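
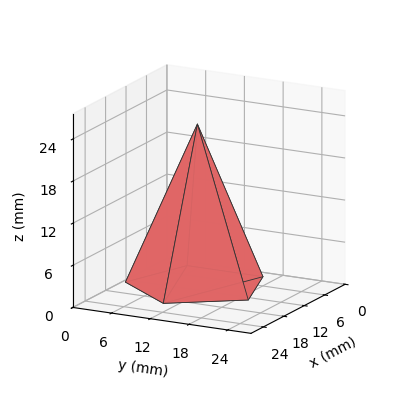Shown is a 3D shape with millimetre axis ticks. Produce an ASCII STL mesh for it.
Reading the render: the shape is a regular 5-sided pyramid, base circumscribed radius ≈ 10 mm, apex at z ≈ 23 mm (dimensions read to the nearest mm from the axis ticks). For the STL, each face is triangulated and given an outward normal.

solid part
  facet normal 0.0000 0.0000 -1.0000
    outer loop
      vertex 1.91 15.88 0.00
      vertex 13.09 19.51 0.00
      vertex 20.00 10.00 0.00
    endloop
  endfacet
  facet normal 0.0000 0.0000 -1.0000
    outer loop
      vertex 1.91 4.12 0.00
      vertex 1.91 15.88 0.00
      vertex 20.00 10.00 0.00
    endloop
  endfacet
  facet normal 0.0000 0.0000 -1.0000
    outer loop
      vertex 13.09 0.49 0.00
      vertex 1.91 4.12 0.00
      vertex 20.00 10.00 0.00
    endloop
  endfacet
  facet normal 0.7632 0.5545 0.3318
    outer loop
      vertex 20.00 10.00 0.00
      vertex 13.09 19.51 0.00
      vertex 10.00 10.00 23.00
    endloop
  endfacet
  facet normal -0.2913 0.8972 0.3318
    outer loop
      vertex 13.09 19.51 0.00
      vertex 1.91 15.88 0.00
      vertex 10.00 10.00 23.00
    endloop
  endfacet
  facet normal -0.9433 0.0000 0.3318
    outer loop
      vertex 1.91 15.88 0.00
      vertex 1.91 4.12 0.00
      vertex 10.00 10.00 23.00
    endloop
  endfacet
  facet normal -0.2913 -0.8972 0.3318
    outer loop
      vertex 1.91 4.12 0.00
      vertex 13.09 0.49 0.00
      vertex 10.00 10.00 23.00
    endloop
  endfacet
  facet normal 0.7632 -0.5545 0.3318
    outer loop
      vertex 13.09 0.49 0.00
      vertex 20.00 10.00 0.00
      vertex 10.00 10.00 23.00
    endloop
  endfacet
endsolid part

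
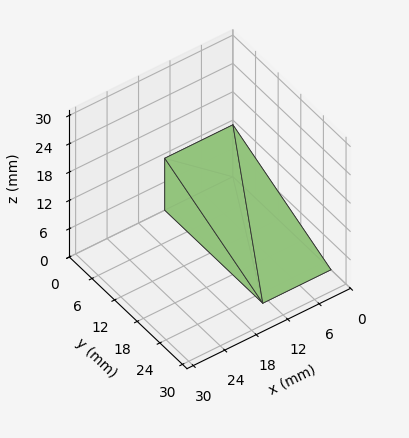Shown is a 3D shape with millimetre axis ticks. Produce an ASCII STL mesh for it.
Reading the render: the shape is a wedge (ramp): 13 × 26 mm base, rising to 11 mm along the y=0 edge and sloping linearly to z=0 at y=26 (dimensions read to the nearest mm from the axis ticks). For the STL, each face is triangulated and given an outward normal.

solid part
  facet normal 0.0000 0.0000 -1.0000
    outer loop
      vertex 13.0 26.0 0.0
      vertex 13.0 0.0 0.0
      vertex 0.0 0.0 0.0
    endloop
  endfacet
  facet normal 0.0000 0.0000 -1.0000
    outer loop
      vertex 0.0 26.0 0.0
      vertex 13.0 26.0 0.0
      vertex 0.0 0.0 0.0
    endloop
  endfacet
  facet normal 0.0000 -1.0000 0.0000
    outer loop
      vertex 0.0 0.0 0.0
      vertex 13.0 0.0 0.0
      vertex 13.0 0.0 11.0
    endloop
  endfacet
  facet normal 0.0000 -1.0000 0.0000
    outer loop
      vertex 0.0 0.0 0.0
      vertex 13.0 0.0 11.0
      vertex 0.0 0.0 11.0
    endloop
  endfacet
  facet normal 0.0000 0.3896 0.9210
    outer loop
      vertex 0.0 0.0 11.0
      vertex 13.0 0.0 11.0
      vertex 13.0 26.0 0.0
    endloop
  endfacet
  facet normal 0.0000 0.3896 0.9210
    outer loop
      vertex 0.0 0.0 11.0
      vertex 13.0 26.0 0.0
      vertex 0.0 26.0 0.0
    endloop
  endfacet
  facet normal -1.0000 0.0000 0.0000
    outer loop
      vertex 0.0 0.0 11.0
      vertex 0.0 26.0 0.0
      vertex 0.0 0.0 0.0
    endloop
  endfacet
  facet normal 1.0000 0.0000 0.0000
    outer loop
      vertex 13.0 0.0 0.0
      vertex 13.0 26.0 0.0
      vertex 13.0 0.0 11.0
    endloop
  endfacet
endsolid part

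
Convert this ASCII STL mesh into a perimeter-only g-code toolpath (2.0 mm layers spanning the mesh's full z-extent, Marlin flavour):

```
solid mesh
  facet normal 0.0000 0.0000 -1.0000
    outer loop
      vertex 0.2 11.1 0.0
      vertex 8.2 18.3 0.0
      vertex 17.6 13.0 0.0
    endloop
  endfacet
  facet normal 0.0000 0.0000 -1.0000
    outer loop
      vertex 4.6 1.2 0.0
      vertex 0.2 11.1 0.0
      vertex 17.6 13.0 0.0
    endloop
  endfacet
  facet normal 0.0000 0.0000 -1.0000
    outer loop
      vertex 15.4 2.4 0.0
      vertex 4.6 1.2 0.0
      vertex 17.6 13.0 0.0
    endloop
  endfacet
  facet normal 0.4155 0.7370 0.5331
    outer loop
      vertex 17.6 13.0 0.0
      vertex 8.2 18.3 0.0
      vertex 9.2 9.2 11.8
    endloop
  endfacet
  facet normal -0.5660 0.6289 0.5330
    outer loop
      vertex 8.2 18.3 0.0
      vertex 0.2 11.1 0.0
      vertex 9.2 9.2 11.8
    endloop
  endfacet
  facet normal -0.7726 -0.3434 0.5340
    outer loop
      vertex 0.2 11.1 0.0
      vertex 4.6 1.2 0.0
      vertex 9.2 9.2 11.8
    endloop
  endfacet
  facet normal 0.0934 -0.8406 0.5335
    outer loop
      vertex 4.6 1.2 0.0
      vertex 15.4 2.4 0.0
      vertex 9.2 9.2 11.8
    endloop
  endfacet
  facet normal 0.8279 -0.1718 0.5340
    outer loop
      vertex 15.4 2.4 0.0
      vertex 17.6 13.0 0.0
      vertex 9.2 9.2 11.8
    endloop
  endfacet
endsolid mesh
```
; perimeter-only toolpath
G21 ; units = mm
G90 ; absolute positioning
G28 ; home
; layer 1
G0 Z2.0
G0 X16.2 Y12.4
G1 X8.4 Y16.8
G1 X1.7 Y10.8
G1 X5.4 Y2.5
G1 X14.4 Y3.5
G1 X16.2 Y12.4
; layer 2
G0 Z3.9
G0 X14.8 Y11.7
G1 X8.5 Y15.3
G1 X3.2 Y10.5
G1 X6.1 Y3.9
G1 X13.3 Y4.7
G1 X14.8 Y11.7
; layer 3
G0 Z5.9
G0 X13.4 Y11.1
G1 X8.7 Y13.8
G1 X4.7 Y10.1
G1 X6.9 Y5.2
G1 X12.3 Y5.8
G1 X13.4 Y11.1
; layer 4
G0 Z7.9
G0 X12.0 Y10.5
G1 X8.9 Y12.2
G1 X6.2 Y9.8
G1 X7.7 Y6.5
G1 X11.3 Y6.9
G1 X12.0 Y10.5
; layer 5
G0 Z9.8
G0 X10.6 Y9.8
G1 X9.0 Y10.7
G1 X7.7 Y9.5
G1 X8.4 Y7.9
G1 X10.2 Y8.1
G1 X10.6 Y9.8
M2 ; end

The solid is a regular 5-sided pyramid, base circumscribed radius ≈ 9.2 mm, apex at z ≈ 11.8 mm. Slicing at Δz = 2.0 mm — 6 equal slices spanning the solid's height, so layer i sits at z = i·h/6 — gives 5 non-empty perimeters. Each is a 5-segment closed polygon; G0 lifts to the layer z and rapids to the start vertex, then G1 traces the edges. The cross-section shrinks linearly with z (the slice at the apex is degenerate and omitted).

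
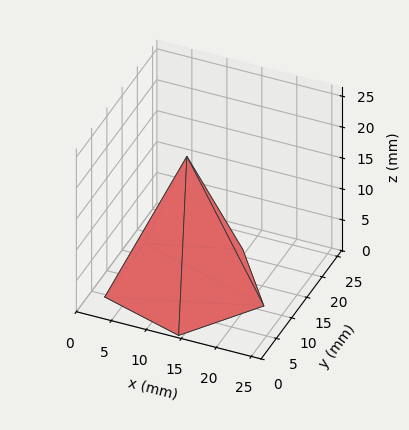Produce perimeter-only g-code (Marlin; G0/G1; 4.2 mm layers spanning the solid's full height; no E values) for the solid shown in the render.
Reading the render: the shape is a regular 5-sided pyramid, base circumscribed radius ≈ 11 mm, apex at z ≈ 21 mm (dimensions read to the nearest mm from the axis ticks). For the g-code, the solid's height is divided into equal slices at the stated Δz and each level perimeter traced with G1 moves after a G0 lift.

; perimeter-only toolpath
G21 ; units = mm
G90 ; absolute positioning
G28 ; home
; layer 1
G0 Z4.2
G0 X19.8 Y11.0
G1 X13.7 Y19.4
G1 X3.9 Y16.2
G1 X3.9 Y5.8
G1 X13.7 Y2.6
G1 X19.8 Y11.0
; layer 2
G0 Z8.4
G0 X17.6 Y11.0
G1 X13.0 Y17.3
G1 X5.7 Y14.9
G1 X5.7 Y7.1
G1 X13.0 Y4.7
G1 X17.6 Y11.0
; layer 3
G0 Z12.6
G0 X15.4 Y11.0
G1 X12.4 Y15.2
G1 X7.4 Y13.6
G1 X7.4 Y8.4
G1 X12.4 Y6.8
G1 X15.4 Y11.0
; layer 4
G0 Z16.8
G0 X13.2 Y11.0
G1 X11.7 Y13.1
G1 X9.2 Y12.3
G1 X9.2 Y9.7
G1 X11.7 Y8.9
G1 X13.2 Y11.0
M2 ; end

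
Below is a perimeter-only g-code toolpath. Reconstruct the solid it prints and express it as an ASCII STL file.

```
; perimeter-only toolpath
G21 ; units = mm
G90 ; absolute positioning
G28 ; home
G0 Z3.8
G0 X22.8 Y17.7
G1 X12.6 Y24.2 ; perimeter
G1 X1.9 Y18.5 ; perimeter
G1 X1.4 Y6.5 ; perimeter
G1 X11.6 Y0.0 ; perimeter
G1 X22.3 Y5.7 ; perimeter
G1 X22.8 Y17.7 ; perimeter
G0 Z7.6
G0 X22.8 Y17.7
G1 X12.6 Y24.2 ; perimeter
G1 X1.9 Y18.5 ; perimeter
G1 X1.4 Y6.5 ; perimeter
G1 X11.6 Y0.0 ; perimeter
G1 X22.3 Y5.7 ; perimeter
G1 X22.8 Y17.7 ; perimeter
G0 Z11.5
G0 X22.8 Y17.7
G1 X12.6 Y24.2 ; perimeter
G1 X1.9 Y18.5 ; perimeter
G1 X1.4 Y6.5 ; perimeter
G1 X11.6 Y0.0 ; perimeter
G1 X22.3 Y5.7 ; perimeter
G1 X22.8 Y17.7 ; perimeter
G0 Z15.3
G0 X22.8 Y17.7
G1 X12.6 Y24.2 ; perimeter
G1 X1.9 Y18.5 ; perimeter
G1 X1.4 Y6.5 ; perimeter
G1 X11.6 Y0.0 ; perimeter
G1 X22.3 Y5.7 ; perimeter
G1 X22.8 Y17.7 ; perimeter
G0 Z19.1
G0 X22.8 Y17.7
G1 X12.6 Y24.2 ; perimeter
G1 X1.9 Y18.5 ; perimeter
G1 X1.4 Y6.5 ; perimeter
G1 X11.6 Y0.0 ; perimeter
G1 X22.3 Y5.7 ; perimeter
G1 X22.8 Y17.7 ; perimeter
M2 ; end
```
solid part
  facet normal 0.0000 0.0000 -1.0000
    outer loop
      vertex 1.9 18.5 0.0
      vertex 12.6 24.2 0.0
      vertex 22.8 17.7 0.0
    endloop
  endfacet
  facet normal 0.0000 0.0000 -1.0000
    outer loop
      vertex 1.4 6.5 0.0
      vertex 1.9 18.5 0.0
      vertex 22.8 17.7 0.0
    endloop
  endfacet
  facet normal 0.0000 0.0000 -1.0000
    outer loop
      vertex 11.6 0.0 0.0
      vertex 1.4 6.5 0.0
      vertex 22.8 17.7 0.0
    endloop
  endfacet
  facet normal 0.0000 0.0000 -1.0000
    outer loop
      vertex 22.3 5.7 0.0
      vertex 11.6 0.0 0.0
      vertex 22.8 17.7 0.0
    endloop
  endfacet
  facet normal 0.0000 0.0000 1.0000
    outer loop
      vertex 22.8 17.7 19.1
      vertex 12.6 24.2 19.1
      vertex 1.9 18.5 19.1
    endloop
  endfacet
  facet normal 0.0000 0.0000 1.0000
    outer loop
      vertex 22.8 17.7 19.1
      vertex 1.9 18.5 19.1
      vertex 1.4 6.5 19.1
    endloop
  endfacet
  facet normal 0.0000 0.0000 1.0000
    outer loop
      vertex 22.8 17.7 19.1
      vertex 1.4 6.5 19.1
      vertex 11.6 0.0 19.1
    endloop
  endfacet
  facet normal 0.0000 0.0000 1.0000
    outer loop
      vertex 22.8 17.7 19.1
      vertex 11.6 0.0 19.1
      vertex 22.3 5.7 19.1
    endloop
  endfacet
  facet normal 0.5374 0.8433 0.0000
    outer loop
      vertex 22.8 17.7 0.0
      vertex 12.6 24.2 0.0
      vertex 12.6 24.2 19.1
    endloop
  endfacet
  facet normal 0.5374 0.8433 0.0000
    outer loop
      vertex 22.8 17.7 0.0
      vertex 12.6 24.2 19.1
      vertex 22.8 17.7 19.1
    endloop
  endfacet
  facet normal -0.4702 0.8826 0.0000
    outer loop
      vertex 12.6 24.2 0.0
      vertex 1.9 18.5 0.0
      vertex 1.9 18.5 19.1
    endloop
  endfacet
  facet normal -0.4702 0.8826 0.0000
    outer loop
      vertex 12.6 24.2 0.0
      vertex 1.9 18.5 19.1
      vertex 12.6 24.2 19.1
    endloop
  endfacet
  facet normal -0.9991 0.0416 0.0000
    outer loop
      vertex 1.9 18.5 0.0
      vertex 1.4 6.5 0.0
      vertex 1.4 6.5 19.1
    endloop
  endfacet
  facet normal -0.9991 0.0416 0.0000
    outer loop
      vertex 1.9 18.5 0.0
      vertex 1.4 6.5 19.1
      vertex 1.9 18.5 19.1
    endloop
  endfacet
  facet normal -0.5374 -0.8433 0.0000
    outer loop
      vertex 1.4 6.5 0.0
      vertex 11.6 0.0 0.0
      vertex 11.6 0.0 19.1
    endloop
  endfacet
  facet normal -0.5374 -0.8433 0.0000
    outer loop
      vertex 1.4 6.5 0.0
      vertex 11.6 0.0 19.1
      vertex 1.4 6.5 19.1
    endloop
  endfacet
  facet normal 0.4702 -0.8826 0.0000
    outer loop
      vertex 11.6 0.0 0.0
      vertex 22.3 5.7 0.0
      vertex 22.3 5.7 19.1
    endloop
  endfacet
  facet normal 0.4702 -0.8826 0.0000
    outer loop
      vertex 11.6 0.0 0.0
      vertex 22.3 5.7 19.1
      vertex 11.6 0.0 19.1
    endloop
  endfacet
  facet normal 0.9991 -0.0416 0.0000
    outer loop
      vertex 22.3 5.7 0.0
      vertex 22.8 17.7 0.0
      vertex 22.8 17.7 19.1
    endloop
  endfacet
  facet normal 0.9991 -0.0416 0.0000
    outer loop
      vertex 22.3 5.7 0.0
      vertex 22.8 17.7 19.1
      vertex 22.3 5.7 19.1
    endloop
  endfacet
endsolid part

The G0 Z moves step by Δz≈3.8 mm. Every layer's G1 loop is the same polygon, so the solid is a straight extrusion of it from z=0 to z≈19.1. Closing with flat bottom and top caps and triangulating gives 20 facets — a regular 6-sided prism (a cylinder approximated with 6 flat sides), circumscribed radius ≈ 12.1 mm, height ≈ 19.1 mm.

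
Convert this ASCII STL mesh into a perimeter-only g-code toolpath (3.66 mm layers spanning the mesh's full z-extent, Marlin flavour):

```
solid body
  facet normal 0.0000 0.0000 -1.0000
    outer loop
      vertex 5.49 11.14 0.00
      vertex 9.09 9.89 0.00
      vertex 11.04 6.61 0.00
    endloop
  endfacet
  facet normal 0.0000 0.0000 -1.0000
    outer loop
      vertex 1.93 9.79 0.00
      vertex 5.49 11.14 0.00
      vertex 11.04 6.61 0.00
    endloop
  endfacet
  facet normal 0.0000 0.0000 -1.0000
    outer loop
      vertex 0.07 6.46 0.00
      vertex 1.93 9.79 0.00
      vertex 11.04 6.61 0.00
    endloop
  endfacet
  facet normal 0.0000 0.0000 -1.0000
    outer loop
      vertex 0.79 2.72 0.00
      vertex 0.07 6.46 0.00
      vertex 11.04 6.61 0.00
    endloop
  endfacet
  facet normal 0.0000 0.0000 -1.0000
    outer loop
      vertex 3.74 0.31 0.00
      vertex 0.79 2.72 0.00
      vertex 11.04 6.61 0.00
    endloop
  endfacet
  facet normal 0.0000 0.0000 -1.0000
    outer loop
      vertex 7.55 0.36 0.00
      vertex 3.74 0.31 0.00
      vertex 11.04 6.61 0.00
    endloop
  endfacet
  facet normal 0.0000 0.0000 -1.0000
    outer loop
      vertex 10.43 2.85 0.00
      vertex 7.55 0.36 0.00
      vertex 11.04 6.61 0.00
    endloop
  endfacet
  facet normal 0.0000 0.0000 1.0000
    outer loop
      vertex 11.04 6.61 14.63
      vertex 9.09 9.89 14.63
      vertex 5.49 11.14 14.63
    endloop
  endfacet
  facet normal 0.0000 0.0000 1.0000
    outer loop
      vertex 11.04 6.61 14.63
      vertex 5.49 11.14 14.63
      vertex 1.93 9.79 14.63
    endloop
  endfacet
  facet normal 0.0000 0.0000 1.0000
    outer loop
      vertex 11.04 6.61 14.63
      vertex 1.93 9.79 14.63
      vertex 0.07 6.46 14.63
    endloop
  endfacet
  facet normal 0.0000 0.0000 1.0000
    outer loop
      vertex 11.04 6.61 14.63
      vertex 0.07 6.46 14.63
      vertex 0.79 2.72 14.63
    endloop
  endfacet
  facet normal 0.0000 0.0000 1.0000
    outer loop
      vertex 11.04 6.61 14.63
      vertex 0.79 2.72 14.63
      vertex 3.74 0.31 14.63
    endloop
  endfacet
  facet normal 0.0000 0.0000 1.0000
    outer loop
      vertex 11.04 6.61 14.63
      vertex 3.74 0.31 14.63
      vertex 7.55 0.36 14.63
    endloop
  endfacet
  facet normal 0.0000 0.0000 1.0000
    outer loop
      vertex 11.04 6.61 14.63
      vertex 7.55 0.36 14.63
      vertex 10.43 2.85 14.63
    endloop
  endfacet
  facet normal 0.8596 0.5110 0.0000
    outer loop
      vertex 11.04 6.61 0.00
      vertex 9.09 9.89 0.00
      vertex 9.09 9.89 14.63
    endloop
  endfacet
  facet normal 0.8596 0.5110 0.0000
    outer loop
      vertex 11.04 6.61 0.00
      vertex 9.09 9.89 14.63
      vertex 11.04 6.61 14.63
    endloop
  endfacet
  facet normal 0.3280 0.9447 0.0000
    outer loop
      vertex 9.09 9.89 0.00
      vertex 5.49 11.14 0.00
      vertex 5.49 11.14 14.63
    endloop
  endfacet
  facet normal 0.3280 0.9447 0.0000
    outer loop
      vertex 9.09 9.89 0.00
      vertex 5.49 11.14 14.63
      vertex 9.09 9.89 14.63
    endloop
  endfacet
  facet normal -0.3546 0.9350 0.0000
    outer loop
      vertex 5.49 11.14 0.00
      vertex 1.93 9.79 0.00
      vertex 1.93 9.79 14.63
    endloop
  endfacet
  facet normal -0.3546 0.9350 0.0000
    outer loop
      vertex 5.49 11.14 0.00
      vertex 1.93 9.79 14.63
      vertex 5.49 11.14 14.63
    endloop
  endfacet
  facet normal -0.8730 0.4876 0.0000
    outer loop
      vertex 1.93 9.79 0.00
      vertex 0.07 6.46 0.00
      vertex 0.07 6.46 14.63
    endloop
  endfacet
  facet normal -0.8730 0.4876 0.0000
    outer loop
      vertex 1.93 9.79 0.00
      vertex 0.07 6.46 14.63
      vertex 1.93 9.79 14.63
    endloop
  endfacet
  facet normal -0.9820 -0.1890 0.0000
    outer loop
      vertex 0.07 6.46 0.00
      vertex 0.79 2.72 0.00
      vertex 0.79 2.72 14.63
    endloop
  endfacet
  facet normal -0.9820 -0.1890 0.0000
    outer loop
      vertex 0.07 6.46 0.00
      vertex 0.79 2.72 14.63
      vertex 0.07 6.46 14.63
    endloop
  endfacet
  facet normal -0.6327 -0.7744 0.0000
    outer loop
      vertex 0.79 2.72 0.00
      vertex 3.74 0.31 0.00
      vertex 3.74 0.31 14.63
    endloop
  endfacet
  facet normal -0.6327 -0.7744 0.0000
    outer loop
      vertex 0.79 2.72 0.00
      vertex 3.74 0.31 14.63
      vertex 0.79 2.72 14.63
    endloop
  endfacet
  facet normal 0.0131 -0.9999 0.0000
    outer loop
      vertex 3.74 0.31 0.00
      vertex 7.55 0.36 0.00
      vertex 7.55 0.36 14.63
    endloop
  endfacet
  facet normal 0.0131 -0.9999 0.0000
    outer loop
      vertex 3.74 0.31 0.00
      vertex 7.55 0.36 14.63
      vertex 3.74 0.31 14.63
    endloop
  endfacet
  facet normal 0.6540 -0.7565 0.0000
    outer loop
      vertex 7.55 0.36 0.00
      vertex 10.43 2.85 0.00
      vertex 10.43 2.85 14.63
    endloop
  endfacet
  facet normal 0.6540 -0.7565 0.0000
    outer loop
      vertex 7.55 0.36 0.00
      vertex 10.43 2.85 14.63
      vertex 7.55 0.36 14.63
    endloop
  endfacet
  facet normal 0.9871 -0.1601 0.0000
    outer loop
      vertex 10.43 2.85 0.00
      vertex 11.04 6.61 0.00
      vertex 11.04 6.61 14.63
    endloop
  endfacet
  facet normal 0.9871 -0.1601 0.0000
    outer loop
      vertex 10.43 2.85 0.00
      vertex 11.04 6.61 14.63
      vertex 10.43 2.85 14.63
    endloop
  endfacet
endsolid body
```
; perimeter-only toolpath
G21 ; units = mm
G90 ; absolute positioning
G28 ; home
; layer 1
G0 Z3.66
G0 X11.04 Y6.61
G1 X9.09 Y9.89
G1 X5.49 Y11.14
G1 X1.93 Y9.79
G1 X0.07 Y6.46
G1 X0.79 Y2.72
G1 X3.74 Y0.31
G1 X7.55 Y0.36
G1 X10.43 Y2.85
G1 X11.04 Y6.61
; layer 2
G0 Z7.32
G0 X11.04 Y6.61
G1 X9.09 Y9.89
G1 X5.49 Y11.14
G1 X1.93 Y9.79
G1 X0.07 Y6.46
G1 X0.79 Y2.72
G1 X3.74 Y0.31
G1 X7.55 Y0.36
G1 X10.43 Y2.85
G1 X11.04 Y6.61
; layer 3
G0 Z10.97
G0 X11.04 Y6.61
G1 X9.09 Y9.89
G1 X5.49 Y11.14
G1 X1.93 Y9.79
G1 X0.07 Y6.46
G1 X0.79 Y2.72
G1 X3.74 Y0.31
G1 X7.55 Y0.36
G1 X10.43 Y2.85
G1 X11.04 Y6.61
; layer 4
G0 Z14.63
G0 X11.04 Y6.61
G1 X9.09 Y9.89
G1 X5.49 Y11.14
G1 X1.93 Y9.79
G1 X0.07 Y6.46
G1 X0.79 Y2.72
G1 X3.74 Y0.31
G1 X7.55 Y0.36
G1 X10.43 Y2.85
G1 X11.04 Y6.61
M2 ; end

The solid is a regular 9-sided prism (a cylinder approximated with 9 flat sides), circumscribed radius ≈ 5.57 mm, height ≈ 14.6 mm. Slicing at Δz = 3.66 mm — 4 equal slices spanning the solid's height, so layer i sits at z = i·h/4 — gives 4 non-empty perimeters. Each is a 9-segment closed polygon; G0 lifts to the layer z and rapids to the start vertex, then G1 traces the edges.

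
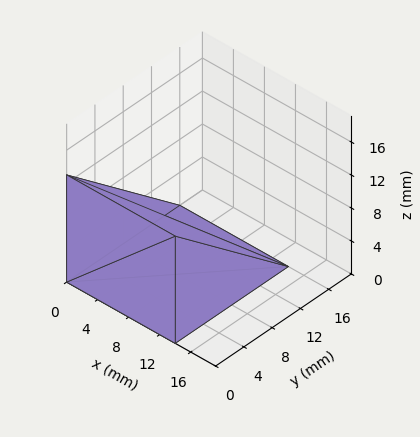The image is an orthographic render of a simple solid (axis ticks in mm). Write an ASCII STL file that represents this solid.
Reading the render: the shape is a wedge (ramp): 14 × 16 mm base, rising to 13 mm along the y=0 edge and sloping linearly to z=0 at y=16 (dimensions read to the nearest mm from the axis ticks). For the STL, each face is triangulated and given an outward normal.

solid part
  facet normal 0.0000 0.0000 -1.0000
    outer loop
      vertex 14.000 16.000 0.000
      vertex 14.000 0.000 0.000
      vertex 0.000 0.000 0.000
    endloop
  endfacet
  facet normal 0.0000 0.0000 -1.0000
    outer loop
      vertex 0.000 16.000 0.000
      vertex 14.000 16.000 0.000
      vertex 0.000 0.000 0.000
    endloop
  endfacet
  facet normal 0.0000 -1.0000 0.0000
    outer loop
      vertex 0.000 0.000 0.000
      vertex 14.000 0.000 0.000
      vertex 14.000 0.000 13.000
    endloop
  endfacet
  facet normal 0.0000 -1.0000 0.0000
    outer loop
      vertex 0.000 0.000 0.000
      vertex 14.000 0.000 13.000
      vertex 0.000 0.000 13.000
    endloop
  endfacet
  facet normal 0.0000 0.6306 0.7761
    outer loop
      vertex 0.000 0.000 13.000
      vertex 14.000 0.000 13.000
      vertex 14.000 16.000 0.000
    endloop
  endfacet
  facet normal 0.0000 0.6306 0.7761
    outer loop
      vertex 0.000 0.000 13.000
      vertex 14.000 16.000 0.000
      vertex 0.000 16.000 0.000
    endloop
  endfacet
  facet normal -1.0000 0.0000 0.0000
    outer loop
      vertex 0.000 0.000 13.000
      vertex 0.000 16.000 0.000
      vertex 0.000 0.000 0.000
    endloop
  endfacet
  facet normal 1.0000 0.0000 0.0000
    outer loop
      vertex 14.000 0.000 0.000
      vertex 14.000 16.000 0.000
      vertex 14.000 0.000 13.000
    endloop
  endfacet
endsolid part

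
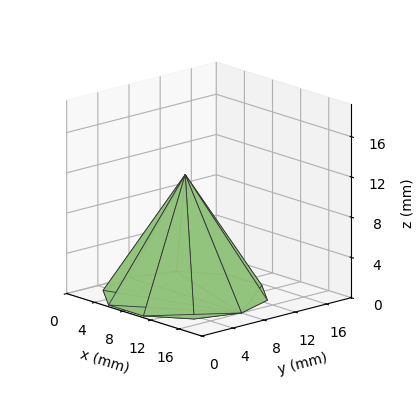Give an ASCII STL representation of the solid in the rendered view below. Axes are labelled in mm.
Reading the render: the shape is a regular 10-sided pyramid, base circumscribed radius ≈ 8 mm, apex at z ≈ 12 mm (dimensions read to the nearest mm from the axis ticks). For the STL, each face is triangulated and given an outward normal.

solid part
  facet normal 0.0000 0.0000 -1.0000
    outer loop
      vertex 10.472 15.608 0.000
      vertex 14.472 12.702 0.000
      vertex 16.000 8.000 0.000
    endloop
  endfacet
  facet normal 0.0000 0.0000 -1.0000
    outer loop
      vertex 5.528 15.608 0.000
      vertex 10.472 15.608 0.000
      vertex 16.000 8.000 0.000
    endloop
  endfacet
  facet normal 0.0000 0.0000 -1.0000
    outer loop
      vertex 1.528 12.702 0.000
      vertex 5.528 15.608 0.000
      vertex 16.000 8.000 0.000
    endloop
  endfacet
  facet normal 0.0000 0.0000 -1.0000
    outer loop
      vertex 0.000 8.000 0.000
      vertex 1.528 12.702 0.000
      vertex 16.000 8.000 0.000
    endloop
  endfacet
  facet normal 0.0000 0.0000 -1.0000
    outer loop
      vertex 1.528 3.298 0.000
      vertex 0.000 8.000 0.000
      vertex 16.000 8.000 0.000
    endloop
  endfacet
  facet normal 0.0000 0.0000 -1.0000
    outer loop
      vertex 5.528 0.392 0.000
      vertex 1.528 3.298 0.000
      vertex 16.000 8.000 0.000
    endloop
  endfacet
  facet normal 0.0000 0.0000 -1.0000
    outer loop
      vertex 10.472 0.392 0.000
      vertex 5.528 0.392 0.000
      vertex 16.000 8.000 0.000
    endloop
  endfacet
  facet normal 0.0000 0.0000 -1.0000
    outer loop
      vertex 14.472 3.298 0.000
      vertex 10.472 0.392 0.000
      vertex 16.000 8.000 0.000
    endloop
  endfacet
  facet normal 0.8032 0.2610 0.5355
    outer loop
      vertex 16.000 8.000 0.000
      vertex 14.472 12.702 0.000
      vertex 8.000 8.000 12.000
    endloop
  endfacet
  facet normal 0.4964 0.6833 0.5355
    outer loop
      vertex 14.472 12.702 0.000
      vertex 10.472 15.608 0.000
      vertex 8.000 8.000 12.000
    endloop
  endfacet
  facet normal 0.0000 0.8446 0.5355
    outer loop
      vertex 10.472 15.608 0.000
      vertex 5.528 15.608 0.000
      vertex 8.000 8.000 12.000
    endloop
  endfacet
  facet normal -0.4964 0.6833 0.5355
    outer loop
      vertex 5.528 15.608 0.000
      vertex 1.528 12.702 0.000
      vertex 8.000 8.000 12.000
    endloop
  endfacet
  facet normal -0.8032 0.2610 0.5355
    outer loop
      vertex 1.528 12.702 0.000
      vertex 0.000 8.000 0.000
      vertex 8.000 8.000 12.000
    endloop
  endfacet
  facet normal -0.8032 -0.2610 0.5355
    outer loop
      vertex 0.000 8.000 0.000
      vertex 1.528 3.298 0.000
      vertex 8.000 8.000 12.000
    endloop
  endfacet
  facet normal -0.4964 -0.6833 0.5355
    outer loop
      vertex 1.528 3.298 0.000
      vertex 5.528 0.392 0.000
      vertex 8.000 8.000 12.000
    endloop
  endfacet
  facet normal 0.0000 -0.8446 0.5355
    outer loop
      vertex 5.528 0.392 0.000
      vertex 10.472 0.392 0.000
      vertex 8.000 8.000 12.000
    endloop
  endfacet
  facet normal 0.4964 -0.6833 0.5355
    outer loop
      vertex 10.472 0.392 0.000
      vertex 14.472 3.298 0.000
      vertex 8.000 8.000 12.000
    endloop
  endfacet
  facet normal 0.8032 -0.2610 0.5355
    outer loop
      vertex 14.472 3.298 0.000
      vertex 16.000 8.000 0.000
      vertex 8.000 8.000 12.000
    endloop
  endfacet
endsolid part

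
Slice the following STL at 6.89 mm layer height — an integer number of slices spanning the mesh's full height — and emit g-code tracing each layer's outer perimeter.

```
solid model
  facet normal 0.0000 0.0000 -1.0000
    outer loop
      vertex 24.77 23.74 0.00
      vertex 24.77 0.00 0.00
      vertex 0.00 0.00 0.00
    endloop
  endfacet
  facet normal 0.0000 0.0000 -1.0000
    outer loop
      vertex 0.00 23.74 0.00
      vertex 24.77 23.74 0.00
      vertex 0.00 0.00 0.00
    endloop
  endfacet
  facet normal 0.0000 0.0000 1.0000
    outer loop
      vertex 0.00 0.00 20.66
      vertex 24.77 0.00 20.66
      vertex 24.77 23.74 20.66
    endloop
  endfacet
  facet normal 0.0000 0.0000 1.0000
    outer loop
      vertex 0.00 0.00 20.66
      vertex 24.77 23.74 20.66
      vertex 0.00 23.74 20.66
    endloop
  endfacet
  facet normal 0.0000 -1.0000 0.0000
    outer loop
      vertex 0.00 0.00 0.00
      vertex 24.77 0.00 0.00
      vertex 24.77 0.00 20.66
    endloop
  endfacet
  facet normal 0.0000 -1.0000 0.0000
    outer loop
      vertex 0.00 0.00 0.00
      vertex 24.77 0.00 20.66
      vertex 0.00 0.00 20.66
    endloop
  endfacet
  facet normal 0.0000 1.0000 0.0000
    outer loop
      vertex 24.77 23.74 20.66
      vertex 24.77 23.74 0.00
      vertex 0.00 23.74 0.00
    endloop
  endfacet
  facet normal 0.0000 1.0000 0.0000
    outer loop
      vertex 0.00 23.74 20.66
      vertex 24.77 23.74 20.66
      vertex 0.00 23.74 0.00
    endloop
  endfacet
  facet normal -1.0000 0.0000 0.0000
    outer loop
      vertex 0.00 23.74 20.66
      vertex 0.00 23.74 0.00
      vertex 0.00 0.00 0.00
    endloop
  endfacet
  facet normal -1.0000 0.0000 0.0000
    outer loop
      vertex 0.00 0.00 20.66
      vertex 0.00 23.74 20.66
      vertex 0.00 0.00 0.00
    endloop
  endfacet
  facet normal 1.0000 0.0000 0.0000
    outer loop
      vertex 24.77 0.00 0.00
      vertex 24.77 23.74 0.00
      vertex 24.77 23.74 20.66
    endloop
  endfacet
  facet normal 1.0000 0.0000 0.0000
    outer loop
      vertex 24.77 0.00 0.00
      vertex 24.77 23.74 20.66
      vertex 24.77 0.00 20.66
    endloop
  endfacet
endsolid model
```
; perimeter-only toolpath
G21 ; units = mm
G90 ; absolute positioning
G28 ; home
; layer 1
G0 Z6.89
G0 X0.00 Y0.00
G1 X24.77 Y0.00
G1 X24.77 Y23.74
G1 X0.00 Y23.74
G1 X0.00 Y0.00
; layer 2
G0 Z13.77
G0 X0.00 Y0.00
G1 X24.77 Y0.00
G1 X24.77 Y23.74
G1 X0.00 Y23.74
G1 X0.00 Y0.00
; layer 3
G0 Z20.66
G0 X0.00 Y0.00
G1 X24.77 Y0.00
G1 X24.77 Y23.74
G1 X0.00 Y23.74
G1 X0.00 Y0.00
M2 ; end

The solid is a rectangular box, roughly 24.8 × 23.7 mm footprint and 20.7 mm tall. Slicing at Δz = 6.89 mm — 3 equal slices spanning the solid's height, so layer i sits at z = i·h/3 — gives 3 non-empty perimeters. Each is a 4-segment closed polygon; G0 lifts to the layer z and rapids to the start vertex, then G1 traces the edges.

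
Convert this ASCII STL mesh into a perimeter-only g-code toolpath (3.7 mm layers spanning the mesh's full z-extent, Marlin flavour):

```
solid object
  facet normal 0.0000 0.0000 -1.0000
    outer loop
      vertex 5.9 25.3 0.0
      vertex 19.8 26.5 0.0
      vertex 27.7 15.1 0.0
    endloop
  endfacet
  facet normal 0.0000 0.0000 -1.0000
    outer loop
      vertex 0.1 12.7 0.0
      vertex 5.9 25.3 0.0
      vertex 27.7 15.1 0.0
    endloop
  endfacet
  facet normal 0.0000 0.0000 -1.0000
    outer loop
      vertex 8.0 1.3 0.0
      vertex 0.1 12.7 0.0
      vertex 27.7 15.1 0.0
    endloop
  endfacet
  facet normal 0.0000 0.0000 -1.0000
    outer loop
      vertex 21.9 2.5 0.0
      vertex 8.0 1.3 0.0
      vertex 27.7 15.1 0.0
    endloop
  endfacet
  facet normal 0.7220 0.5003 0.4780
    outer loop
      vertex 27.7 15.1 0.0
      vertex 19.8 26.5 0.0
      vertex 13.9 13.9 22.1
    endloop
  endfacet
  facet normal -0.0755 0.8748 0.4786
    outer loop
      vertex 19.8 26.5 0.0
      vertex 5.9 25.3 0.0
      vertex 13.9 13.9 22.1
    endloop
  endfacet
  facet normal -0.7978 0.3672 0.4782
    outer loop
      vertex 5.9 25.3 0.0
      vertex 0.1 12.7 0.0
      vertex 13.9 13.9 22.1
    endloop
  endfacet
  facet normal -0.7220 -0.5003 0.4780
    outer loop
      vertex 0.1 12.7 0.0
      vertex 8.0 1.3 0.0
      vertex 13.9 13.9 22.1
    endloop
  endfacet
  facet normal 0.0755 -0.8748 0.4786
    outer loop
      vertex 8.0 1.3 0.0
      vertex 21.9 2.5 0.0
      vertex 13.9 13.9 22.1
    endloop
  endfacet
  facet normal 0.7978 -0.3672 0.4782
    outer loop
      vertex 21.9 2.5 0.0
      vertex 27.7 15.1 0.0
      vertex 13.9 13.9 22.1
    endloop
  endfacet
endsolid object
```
; perimeter-only toolpath
G21 ; units = mm
G90 ; absolute positioning
G28 ; home
; layer 1
G0 Z3.7
G0 X25.4 Y14.9
G1 X18.8 Y24.4
G1 X7.2 Y23.4
G1 X2.4 Y12.9
G1 X9.0 Y3.4
G1 X20.6 Y4.4
G1 X25.4 Y14.9
; layer 2
G0 Z7.4
G0 X23.1 Y14.7
G1 X17.8 Y22.3
G1 X8.6 Y21.5
G1 X4.7 Y13.1
G1 X10.0 Y5.5
G1 X19.2 Y6.3
G1 X23.1 Y14.7
; layer 3
G0 Z11.1
G0 X20.8 Y14.5
G1 X16.9 Y20.2
G1 X9.9 Y19.6
G1 X7.0 Y13.3
G1 X10.9 Y7.6
G1 X17.9 Y8.2
G1 X20.8 Y14.5
; layer 4
G0 Z14.7
G0 X18.5 Y14.3
G1 X15.9 Y18.1
G1 X11.2 Y17.7
G1 X9.3 Y13.5
G1 X11.9 Y9.7
G1 X16.6 Y10.1
G1 X18.5 Y14.3
; layer 5
G0 Z18.4
G0 X16.2 Y14.1
G1 X14.9 Y16.0
G1 X12.6 Y15.8
G1 X11.6 Y13.7
G1 X12.9 Y11.8
G1 X15.2 Y12.0
G1 X16.2 Y14.1
M2 ; end

The solid is a regular 6-sided pyramid, base circumscribed radius ≈ 13.9 mm, apex at z ≈ 22.1 mm. Slicing at Δz = 3.7 mm — 6 equal slices spanning the solid's height, so layer i sits at z = i·h/6 — gives 5 non-empty perimeters. Each is a 6-segment closed polygon; G0 lifts to the layer z and rapids to the start vertex, then G1 traces the edges. The cross-section shrinks linearly with z (the slice at the apex is degenerate and omitted).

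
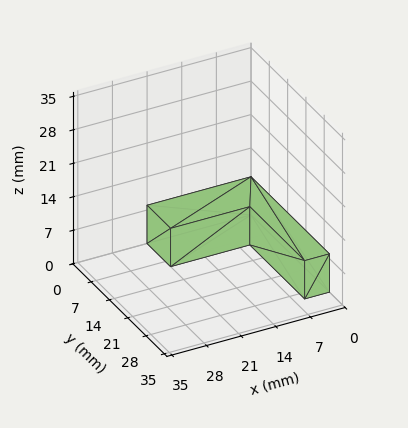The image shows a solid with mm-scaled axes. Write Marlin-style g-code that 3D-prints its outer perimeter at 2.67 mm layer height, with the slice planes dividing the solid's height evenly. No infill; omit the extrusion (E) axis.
Reading the render: the shape is an L-shaped prism: outer 21 × 30 mm, arm thicknesses ≈ 9 mm (horizontal) and 5 mm (vertical), extruded 8 mm in z (dimensions read to the nearest mm from the axis ticks). For the g-code, the solid's height is divided into equal slices at the stated Δz and each level perimeter traced with G1 moves after a G0 lift.

; perimeter-only toolpath
G21 ; units = mm
G90 ; absolute positioning
G28 ; home
; layer 1
G0 Z2.67
G0 X0.00 Y0.00
G1 X21.00 Y0.00
G1 X21.00 Y9.00
G1 X5.00 Y9.00
G1 X5.00 Y30.00
G1 X0.00 Y30.00
G1 X0.00 Y0.00
; layer 2
G0 Z5.33
G0 X0.00 Y0.00
G1 X21.00 Y0.00
G1 X21.00 Y9.00
G1 X5.00 Y9.00
G1 X5.00 Y30.00
G1 X0.00 Y30.00
G1 X0.00 Y0.00
; layer 3
G0 Z8.00
G0 X0.00 Y0.00
G1 X21.00 Y0.00
G1 X21.00 Y9.00
G1 X5.00 Y9.00
G1 X5.00 Y30.00
G1 X0.00 Y30.00
G1 X0.00 Y0.00
M2 ; end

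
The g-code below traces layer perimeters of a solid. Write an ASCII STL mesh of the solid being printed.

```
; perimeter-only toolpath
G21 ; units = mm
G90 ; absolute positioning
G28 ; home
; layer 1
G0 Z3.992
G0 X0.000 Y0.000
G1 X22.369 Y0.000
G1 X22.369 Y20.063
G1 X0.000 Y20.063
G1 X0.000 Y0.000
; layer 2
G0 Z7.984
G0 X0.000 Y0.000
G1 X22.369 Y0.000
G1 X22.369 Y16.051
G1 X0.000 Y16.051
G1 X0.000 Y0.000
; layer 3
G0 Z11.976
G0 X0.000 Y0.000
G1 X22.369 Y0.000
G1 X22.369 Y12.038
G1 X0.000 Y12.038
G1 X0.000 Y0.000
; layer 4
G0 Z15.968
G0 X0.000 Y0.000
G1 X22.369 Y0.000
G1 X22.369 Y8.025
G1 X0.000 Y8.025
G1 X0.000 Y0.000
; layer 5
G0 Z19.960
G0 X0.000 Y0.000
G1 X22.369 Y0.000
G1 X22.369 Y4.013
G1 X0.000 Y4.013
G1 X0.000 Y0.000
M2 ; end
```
solid part
  facet normal 0.0000 0.0000 -1.0000
    outer loop
      vertex 22.369 24.076 0.000
      vertex 22.369 0.000 0.000
      vertex 0.000 0.000 0.000
    endloop
  endfacet
  facet normal 0.0000 0.0000 -1.0000
    outer loop
      vertex 0.000 24.076 0.000
      vertex 22.369 24.076 0.000
      vertex 0.000 0.000 0.000
    endloop
  endfacet
  facet normal 0.0000 -1.0000 0.0000
    outer loop
      vertex 0.000 0.000 0.000
      vertex 22.369 0.000 0.000
      vertex 22.369 0.000 23.952
    endloop
  endfacet
  facet normal 0.0000 -1.0000 0.0000
    outer loop
      vertex 0.000 0.000 0.000
      vertex 22.369 0.000 23.952
      vertex 0.000 0.000 23.952
    endloop
  endfacet
  facet normal 0.0000 0.7053 0.7089
    outer loop
      vertex 0.000 0.000 23.952
      vertex 22.369 0.000 23.952
      vertex 22.369 24.076 0.000
    endloop
  endfacet
  facet normal 0.0000 0.7053 0.7089
    outer loop
      vertex 0.000 0.000 23.952
      vertex 22.369 24.076 0.000
      vertex 0.000 24.076 0.000
    endloop
  endfacet
  facet normal -1.0000 0.0000 0.0000
    outer loop
      vertex 0.000 0.000 23.952
      vertex 0.000 24.076 0.000
      vertex 0.000 0.000 0.000
    endloop
  endfacet
  facet normal 1.0000 0.0000 0.0000
    outer loop
      vertex 22.369 0.000 0.000
      vertex 22.369 24.076 0.000
      vertex 22.369 0.000 23.952
    endloop
  endfacet
endsolid part

The G0 Z moves step by Δz≈3.992 mm. The G1 loops shrink linearly with z, so the solid tapers from its base footprint up to z≈24. Closing with a flat bottom cap and the tapered top and triangulating gives 8 facets — a wedge (ramp): 22.4 × 24.1 mm base, rising to 24 mm along the y=0 edge and sloping linearly to z=0 at y=24.1.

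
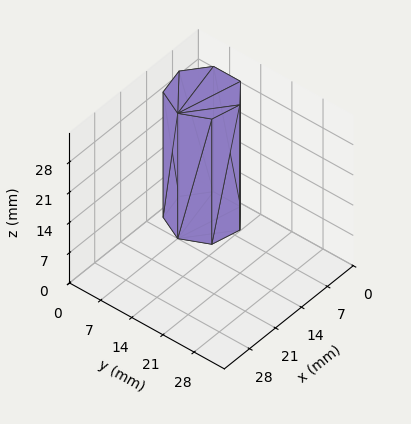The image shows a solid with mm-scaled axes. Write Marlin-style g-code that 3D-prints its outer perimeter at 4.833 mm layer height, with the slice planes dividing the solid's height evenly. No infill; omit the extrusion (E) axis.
Reading the render: the shape is a regular 7-sided prism (a cylinder approximated with 7 flat sides), circumscribed radius ≈ 7 mm, height ≈ 29 mm (dimensions read to the nearest mm from the axis ticks). For the g-code, the solid's height is divided into equal slices at the stated Δz and each level perimeter traced with G1 moves after a G0 lift.

; perimeter-only toolpath
G21 ; units = mm
G90 ; absolute positioning
G28 ; home
; layer 1
G0 Z4.833
G0 X14.000 Y7.000
G1 X11.364 Y12.473
G1 X5.442 Y13.824
G1 X0.693 Y10.037
G1 X0.693 Y3.963
G1 X5.442 Y0.176
G1 X11.364 Y1.527
G1 X14.000 Y7.000
; layer 2
G0 Z9.667
G0 X14.000 Y7.000
G1 X11.364 Y12.473
G1 X5.442 Y13.824
G1 X0.693 Y10.037
G1 X0.693 Y3.963
G1 X5.442 Y0.176
G1 X11.364 Y1.527
G1 X14.000 Y7.000
; layer 3
G0 Z14.500
G0 X14.000 Y7.000
G1 X11.364 Y12.473
G1 X5.442 Y13.824
G1 X0.693 Y10.037
G1 X0.693 Y3.963
G1 X5.442 Y0.176
G1 X11.364 Y1.527
G1 X14.000 Y7.000
; layer 4
G0 Z19.333
G0 X14.000 Y7.000
G1 X11.364 Y12.473
G1 X5.442 Y13.824
G1 X0.693 Y10.037
G1 X0.693 Y3.963
G1 X5.442 Y0.176
G1 X11.364 Y1.527
G1 X14.000 Y7.000
; layer 5
G0 Z24.167
G0 X14.000 Y7.000
G1 X11.364 Y12.473
G1 X5.442 Y13.824
G1 X0.693 Y10.037
G1 X0.693 Y3.963
G1 X5.442 Y0.176
G1 X11.364 Y1.527
G1 X14.000 Y7.000
; layer 6
G0 Z29.000
G0 X14.000 Y7.000
G1 X11.364 Y12.473
G1 X5.442 Y13.824
G1 X0.693 Y10.037
G1 X0.693 Y3.963
G1 X5.442 Y0.176
G1 X11.364 Y1.527
G1 X14.000 Y7.000
M2 ; end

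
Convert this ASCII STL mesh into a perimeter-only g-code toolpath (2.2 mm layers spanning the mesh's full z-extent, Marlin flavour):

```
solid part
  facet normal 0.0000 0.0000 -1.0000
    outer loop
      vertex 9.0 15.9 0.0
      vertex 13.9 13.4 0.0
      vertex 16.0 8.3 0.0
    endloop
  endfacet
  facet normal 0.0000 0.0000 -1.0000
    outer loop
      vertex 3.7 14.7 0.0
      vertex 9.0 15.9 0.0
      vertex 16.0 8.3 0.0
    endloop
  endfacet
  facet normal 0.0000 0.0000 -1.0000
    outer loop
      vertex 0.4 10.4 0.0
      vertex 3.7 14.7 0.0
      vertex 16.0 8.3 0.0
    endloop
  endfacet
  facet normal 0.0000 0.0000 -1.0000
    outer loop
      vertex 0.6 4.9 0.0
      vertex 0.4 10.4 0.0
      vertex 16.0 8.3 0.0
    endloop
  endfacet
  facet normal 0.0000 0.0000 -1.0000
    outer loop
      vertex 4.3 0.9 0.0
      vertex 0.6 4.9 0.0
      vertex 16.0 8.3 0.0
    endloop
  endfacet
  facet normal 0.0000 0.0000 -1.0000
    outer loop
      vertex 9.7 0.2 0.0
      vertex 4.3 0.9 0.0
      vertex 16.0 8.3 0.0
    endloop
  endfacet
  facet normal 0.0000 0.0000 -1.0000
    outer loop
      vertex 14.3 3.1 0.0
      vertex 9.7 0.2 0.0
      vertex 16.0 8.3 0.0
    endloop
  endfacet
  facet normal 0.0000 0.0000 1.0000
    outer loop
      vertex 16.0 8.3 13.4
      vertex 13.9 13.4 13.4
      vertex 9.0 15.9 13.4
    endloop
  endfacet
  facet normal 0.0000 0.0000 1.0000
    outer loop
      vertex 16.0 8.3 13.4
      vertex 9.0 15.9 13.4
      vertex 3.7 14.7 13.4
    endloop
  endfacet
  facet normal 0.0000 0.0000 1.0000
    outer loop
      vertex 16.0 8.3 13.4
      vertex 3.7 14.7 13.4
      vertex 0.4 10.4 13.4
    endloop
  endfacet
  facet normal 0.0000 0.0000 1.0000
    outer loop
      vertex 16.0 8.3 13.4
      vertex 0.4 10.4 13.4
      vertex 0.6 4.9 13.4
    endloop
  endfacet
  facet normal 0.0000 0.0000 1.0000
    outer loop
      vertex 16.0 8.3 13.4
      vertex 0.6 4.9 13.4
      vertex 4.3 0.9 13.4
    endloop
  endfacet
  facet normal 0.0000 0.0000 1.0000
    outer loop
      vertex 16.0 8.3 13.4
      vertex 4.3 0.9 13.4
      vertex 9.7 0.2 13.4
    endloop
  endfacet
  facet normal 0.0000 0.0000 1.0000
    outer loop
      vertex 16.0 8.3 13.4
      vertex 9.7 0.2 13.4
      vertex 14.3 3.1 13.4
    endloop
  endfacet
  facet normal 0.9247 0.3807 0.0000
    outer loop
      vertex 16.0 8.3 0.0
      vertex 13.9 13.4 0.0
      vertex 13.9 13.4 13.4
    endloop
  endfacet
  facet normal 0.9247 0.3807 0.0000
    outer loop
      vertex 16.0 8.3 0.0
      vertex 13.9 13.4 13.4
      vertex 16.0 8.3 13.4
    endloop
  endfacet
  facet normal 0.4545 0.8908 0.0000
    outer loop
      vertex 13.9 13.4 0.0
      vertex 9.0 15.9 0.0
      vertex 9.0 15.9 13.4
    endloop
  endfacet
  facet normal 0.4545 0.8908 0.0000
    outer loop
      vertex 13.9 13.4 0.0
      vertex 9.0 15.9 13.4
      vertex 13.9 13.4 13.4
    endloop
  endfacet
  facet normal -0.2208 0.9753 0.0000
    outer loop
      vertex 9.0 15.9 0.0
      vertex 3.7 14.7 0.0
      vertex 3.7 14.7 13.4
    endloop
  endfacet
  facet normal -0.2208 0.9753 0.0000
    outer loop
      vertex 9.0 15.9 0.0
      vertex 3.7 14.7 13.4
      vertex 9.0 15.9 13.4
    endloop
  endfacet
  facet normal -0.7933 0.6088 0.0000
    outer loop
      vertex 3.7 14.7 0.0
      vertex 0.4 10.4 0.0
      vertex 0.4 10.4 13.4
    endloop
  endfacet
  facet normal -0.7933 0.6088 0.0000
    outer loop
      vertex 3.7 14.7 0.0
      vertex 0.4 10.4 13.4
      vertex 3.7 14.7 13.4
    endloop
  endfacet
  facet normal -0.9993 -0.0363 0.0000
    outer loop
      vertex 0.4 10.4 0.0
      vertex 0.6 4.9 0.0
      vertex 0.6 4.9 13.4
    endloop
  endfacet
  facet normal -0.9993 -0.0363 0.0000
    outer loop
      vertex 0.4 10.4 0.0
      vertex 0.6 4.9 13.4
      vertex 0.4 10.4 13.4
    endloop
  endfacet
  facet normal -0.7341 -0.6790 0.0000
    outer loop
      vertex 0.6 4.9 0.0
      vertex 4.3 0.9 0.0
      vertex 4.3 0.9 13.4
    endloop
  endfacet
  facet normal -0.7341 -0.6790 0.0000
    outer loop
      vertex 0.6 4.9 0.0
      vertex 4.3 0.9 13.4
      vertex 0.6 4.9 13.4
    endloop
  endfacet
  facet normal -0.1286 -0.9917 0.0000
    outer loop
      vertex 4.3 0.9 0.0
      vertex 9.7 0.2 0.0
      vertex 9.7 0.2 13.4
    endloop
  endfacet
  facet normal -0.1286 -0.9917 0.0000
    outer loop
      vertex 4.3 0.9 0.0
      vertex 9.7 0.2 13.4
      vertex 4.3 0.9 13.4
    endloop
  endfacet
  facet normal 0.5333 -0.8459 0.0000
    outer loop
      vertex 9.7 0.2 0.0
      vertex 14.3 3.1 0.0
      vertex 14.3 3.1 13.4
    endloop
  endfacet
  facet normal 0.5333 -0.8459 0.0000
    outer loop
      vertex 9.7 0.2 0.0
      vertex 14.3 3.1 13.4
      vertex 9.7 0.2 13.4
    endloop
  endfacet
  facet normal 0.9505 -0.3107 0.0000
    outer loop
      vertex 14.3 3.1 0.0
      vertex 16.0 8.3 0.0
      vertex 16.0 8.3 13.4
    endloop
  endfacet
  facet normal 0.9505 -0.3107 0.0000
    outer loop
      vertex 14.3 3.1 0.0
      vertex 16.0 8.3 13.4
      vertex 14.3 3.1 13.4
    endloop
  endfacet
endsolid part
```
; perimeter-only toolpath
G21 ; units = mm
G90 ; absolute positioning
G28 ; home
; layer 1
G0 Z2.2
G0 X16.0 Y8.3
G1 X13.9 Y13.4
G1 X9.0 Y15.9
G1 X3.7 Y14.7
G1 X0.4 Y10.4
G1 X0.6 Y4.9
G1 X4.3 Y0.9
G1 X9.7 Y0.2
G1 X14.3 Y3.1
G1 X16.0 Y8.3
; layer 2
G0 Z4.5
G0 X16.0 Y8.3
G1 X13.9 Y13.4
G1 X9.0 Y15.9
G1 X3.7 Y14.7
G1 X0.4 Y10.4
G1 X0.6 Y4.9
G1 X4.3 Y0.9
G1 X9.7 Y0.2
G1 X14.3 Y3.1
G1 X16.0 Y8.3
; layer 3
G0 Z6.7
G0 X16.0 Y8.3
G1 X13.9 Y13.4
G1 X9.0 Y15.9
G1 X3.7 Y14.7
G1 X0.4 Y10.4
G1 X0.6 Y4.9
G1 X4.3 Y0.9
G1 X9.7 Y0.2
G1 X14.3 Y3.1
G1 X16.0 Y8.3
; layer 4
G0 Z8.9
G0 X16.0 Y8.3
G1 X13.9 Y13.4
G1 X9.0 Y15.9
G1 X3.7 Y14.7
G1 X0.4 Y10.4
G1 X0.6 Y4.9
G1 X4.3 Y0.9
G1 X9.7 Y0.2
G1 X14.3 Y3.1
G1 X16.0 Y8.3
; layer 5
G0 Z11.2
G0 X16.0 Y8.3
G1 X13.9 Y13.4
G1 X9.0 Y15.9
G1 X3.7 Y14.7
G1 X0.4 Y10.4
G1 X0.6 Y4.9
G1 X4.3 Y0.9
G1 X9.7 Y0.2
G1 X14.3 Y3.1
G1 X16.0 Y8.3
; layer 6
G0 Z13.4
G0 X16.0 Y8.3
G1 X13.9 Y13.4
G1 X9.0 Y15.9
G1 X3.7 Y14.7
G1 X0.4 Y10.4
G1 X0.6 Y4.9
G1 X4.3 Y0.9
G1 X9.7 Y0.2
G1 X14.3 Y3.1
G1 X16.0 Y8.3
M2 ; end

The solid is a regular 9-sided prism (a cylinder approximated with 9 flat sides), circumscribed radius ≈ 8 mm, height ≈ 13.4 mm. Slicing at Δz = 2.2 mm — 6 equal slices spanning the solid's height, so layer i sits at z = i·h/6 — gives 6 non-empty perimeters. Each is a 9-segment closed polygon; G0 lifts to the layer z and rapids to the start vertex, then G1 traces the edges.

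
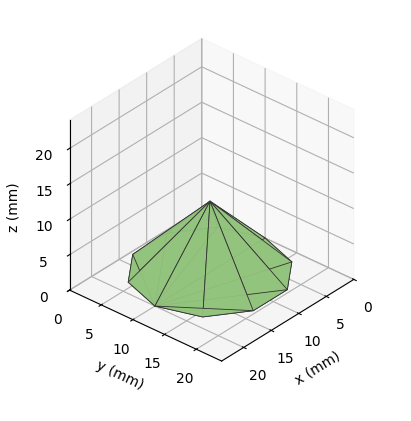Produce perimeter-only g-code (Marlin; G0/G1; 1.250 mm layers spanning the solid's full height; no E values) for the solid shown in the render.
Reading the render: the shape is a regular 10-sided pyramid, base circumscribed radius ≈ 10 mm, apex at z ≈ 10 mm (dimensions read to the nearest mm from the axis ticks). For the g-code, the solid's height is divided into equal slices at the stated Δz and each level perimeter traced with G1 moves after a G0 lift.

; perimeter-only toolpath
G21 ; units = mm
G90 ; absolute positioning
G28 ; home
; layer 1
G0 Z1.250
G0 X18.750 Y10.000
G1 X17.079 Y15.143
G1 X12.704 Y18.322
G1 X7.296 Y18.322
G1 X2.921 Y15.143
G1 X1.250 Y10.000
G1 X2.921 Y4.857
G1 X7.296 Y1.678
G1 X12.704 Y1.678
G1 X17.079 Y4.857
G1 X18.750 Y10.000
; layer 2
G0 Z2.500
G0 X17.500 Y10.000
G1 X16.067 Y14.409
G1 X12.317 Y17.133
G1 X7.683 Y17.133
G1 X3.933 Y14.409
G1 X2.500 Y10.000
G1 X3.933 Y5.591
G1 X7.683 Y2.867
G1 X12.317 Y2.867
G1 X16.067 Y5.591
G1 X17.500 Y10.000
; layer 3
G0 Z3.750
G0 X16.250 Y10.000
G1 X15.056 Y13.674
G1 X11.931 Y15.944
G1 X8.069 Y15.944
G1 X4.944 Y13.674
G1 X3.750 Y10.000
G1 X4.944 Y6.326
G1 X8.069 Y4.056
G1 X11.931 Y4.056
G1 X15.056 Y6.326
G1 X16.250 Y10.000
; layer 4
G0 Z5.000
G0 X15.000 Y10.000
G1 X14.045 Y12.939
G1 X11.545 Y14.755
G1 X8.455 Y14.755
G1 X5.955 Y12.939
G1 X5.000 Y10.000
G1 X5.955 Y7.061
G1 X8.455 Y5.245
G1 X11.545 Y5.245
G1 X14.045 Y7.061
G1 X15.000 Y10.000
; layer 5
G0 Z6.250
G0 X13.750 Y10.000
G1 X13.034 Y12.204
G1 X11.159 Y13.567
G1 X8.841 Y13.567
G1 X6.966 Y12.204
G1 X6.250 Y10.000
G1 X6.966 Y7.796
G1 X8.841 Y6.433
G1 X11.159 Y6.433
G1 X13.034 Y7.796
G1 X13.750 Y10.000
; layer 6
G0 Z7.500
G0 X12.500 Y10.000
G1 X12.023 Y11.470
G1 X10.773 Y12.378
G1 X9.227 Y12.378
G1 X7.978 Y11.470
G1 X7.500 Y10.000
G1 X7.978 Y8.530
G1 X9.227 Y7.622
G1 X10.773 Y7.622
G1 X12.023 Y8.530
G1 X12.500 Y10.000
; layer 7
G0 Z8.750
G0 X11.250 Y10.000
G1 X11.011 Y10.735
G1 X10.386 Y11.189
G1 X9.614 Y11.189
G1 X8.989 Y10.735
G1 X8.750 Y10.000
G1 X8.989 Y9.265
G1 X9.614 Y8.811
G1 X10.386 Y8.811
G1 X11.011 Y9.265
G1 X11.250 Y10.000
M2 ; end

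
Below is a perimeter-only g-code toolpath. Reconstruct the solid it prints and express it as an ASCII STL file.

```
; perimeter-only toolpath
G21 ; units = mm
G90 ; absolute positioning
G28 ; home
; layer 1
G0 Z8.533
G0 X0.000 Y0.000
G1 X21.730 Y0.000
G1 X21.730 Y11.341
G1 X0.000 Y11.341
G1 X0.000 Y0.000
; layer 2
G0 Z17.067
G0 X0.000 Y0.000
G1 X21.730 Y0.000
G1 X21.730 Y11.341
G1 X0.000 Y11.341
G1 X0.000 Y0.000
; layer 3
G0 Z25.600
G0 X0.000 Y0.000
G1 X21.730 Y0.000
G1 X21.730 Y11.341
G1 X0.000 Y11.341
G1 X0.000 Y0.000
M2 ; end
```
solid part
  facet normal 0.0000 0.0000 -1.0000
    outer loop
      vertex 21.730 11.341 0.000
      vertex 21.730 0.000 0.000
      vertex 0.000 0.000 0.000
    endloop
  endfacet
  facet normal 0.0000 0.0000 -1.0000
    outer loop
      vertex 0.000 11.341 0.000
      vertex 21.730 11.341 0.000
      vertex 0.000 0.000 0.000
    endloop
  endfacet
  facet normal 0.0000 0.0000 1.0000
    outer loop
      vertex 0.000 0.000 25.600
      vertex 21.730 0.000 25.600
      vertex 21.730 11.341 25.600
    endloop
  endfacet
  facet normal 0.0000 0.0000 1.0000
    outer loop
      vertex 0.000 0.000 25.600
      vertex 21.730 11.341 25.600
      vertex 0.000 11.341 25.600
    endloop
  endfacet
  facet normal 0.0000 -1.0000 0.0000
    outer loop
      vertex 0.000 0.000 0.000
      vertex 21.730 0.000 0.000
      vertex 21.730 0.000 25.600
    endloop
  endfacet
  facet normal 0.0000 -1.0000 0.0000
    outer loop
      vertex 0.000 0.000 0.000
      vertex 21.730 0.000 25.600
      vertex 0.000 0.000 25.600
    endloop
  endfacet
  facet normal 0.0000 1.0000 0.0000
    outer loop
      vertex 21.730 11.341 25.600
      vertex 21.730 11.341 0.000
      vertex 0.000 11.341 0.000
    endloop
  endfacet
  facet normal 0.0000 1.0000 0.0000
    outer loop
      vertex 0.000 11.341 25.600
      vertex 21.730 11.341 25.600
      vertex 0.000 11.341 0.000
    endloop
  endfacet
  facet normal -1.0000 0.0000 0.0000
    outer loop
      vertex 0.000 11.341 25.600
      vertex 0.000 11.341 0.000
      vertex 0.000 0.000 0.000
    endloop
  endfacet
  facet normal -1.0000 0.0000 0.0000
    outer loop
      vertex 0.000 0.000 25.600
      vertex 0.000 11.341 25.600
      vertex 0.000 0.000 0.000
    endloop
  endfacet
  facet normal 1.0000 0.0000 0.0000
    outer loop
      vertex 21.730 0.000 0.000
      vertex 21.730 11.341 0.000
      vertex 21.730 11.341 25.600
    endloop
  endfacet
  facet normal 1.0000 0.0000 0.0000
    outer loop
      vertex 21.730 0.000 0.000
      vertex 21.730 11.341 25.600
      vertex 21.730 0.000 25.600
    endloop
  endfacet
endsolid part

The G0 Z moves step by Δz≈8.533 mm. Every layer's G1 loop is the same polygon, so the solid is a straight extrusion of it from z=0 to z≈25.6. Closing with flat bottom and top caps and triangulating gives 12 facets — a rectangular box, roughly 21.7 × 11.3 mm footprint and 25.6 mm tall.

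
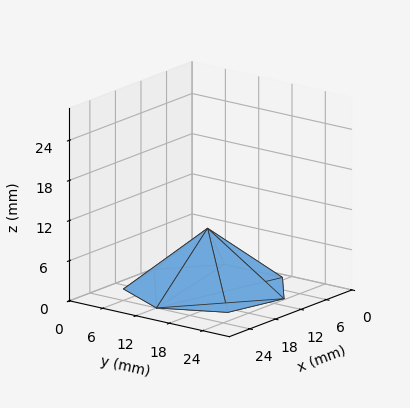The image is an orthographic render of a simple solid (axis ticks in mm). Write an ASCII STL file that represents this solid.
Reading the render: the shape is a regular 7-sided pyramid, base circumscribed radius ≈ 12 mm, apex at z ≈ 9 mm (dimensions read to the nearest mm from the axis ticks). For the STL, each face is triangulated and given an outward normal.

solid part
  facet normal 0.0000 0.0000 -1.0000
    outer loop
      vertex 9.3 23.7 0.0
      vertex 19.5 21.4 0.0
      vertex 24.0 12.0 0.0
    endloop
  endfacet
  facet normal 0.0000 0.0000 -1.0000
    outer loop
      vertex 1.2 17.2 0.0
      vertex 9.3 23.7 0.0
      vertex 24.0 12.0 0.0
    endloop
  endfacet
  facet normal 0.0000 0.0000 -1.0000
    outer loop
      vertex 1.2 6.8 0.0
      vertex 1.2 17.2 0.0
      vertex 24.0 12.0 0.0
    endloop
  endfacet
  facet normal 0.0000 0.0000 -1.0000
    outer loop
      vertex 9.3 0.3 0.0
      vertex 1.2 6.8 0.0
      vertex 24.0 12.0 0.0
    endloop
  endfacet
  facet normal 0.0000 0.0000 -1.0000
    outer loop
      vertex 19.5 2.6 0.0
      vertex 9.3 0.3 0.0
      vertex 24.0 12.0 0.0
    endloop
  endfacet
  facet normal 0.5767 0.2761 0.7689
    outer loop
      vertex 24.0 12.0 0.0
      vertex 19.5 21.4 0.0
      vertex 12.0 12.0 9.0
    endloop
  endfacet
  facet normal 0.1407 0.6238 0.7688
    outer loop
      vertex 19.5 21.4 0.0
      vertex 9.3 23.7 0.0
      vertex 12.0 12.0 9.0
    endloop
  endfacet
  facet normal -0.4003 0.4989 0.7687
    outer loop
      vertex 9.3 23.7 0.0
      vertex 1.2 17.2 0.0
      vertex 12.0 12.0 9.0
    endloop
  endfacet
  facet normal -0.6402 0.0000 0.7682
    outer loop
      vertex 1.2 17.2 0.0
      vertex 1.2 6.8 0.0
      vertex 12.0 12.0 9.0
    endloop
  endfacet
  facet normal -0.4003 -0.4989 0.7687
    outer loop
      vertex 1.2 6.8 0.0
      vertex 9.3 0.3 0.0
      vertex 12.0 12.0 9.0
    endloop
  endfacet
  facet normal 0.1407 -0.6238 0.7688
    outer loop
      vertex 9.3 0.3 0.0
      vertex 19.5 2.6 0.0
      vertex 12.0 12.0 9.0
    endloop
  endfacet
  facet normal 0.5767 -0.2761 0.7689
    outer loop
      vertex 19.5 2.6 0.0
      vertex 24.0 12.0 0.0
      vertex 12.0 12.0 9.0
    endloop
  endfacet
endsolid part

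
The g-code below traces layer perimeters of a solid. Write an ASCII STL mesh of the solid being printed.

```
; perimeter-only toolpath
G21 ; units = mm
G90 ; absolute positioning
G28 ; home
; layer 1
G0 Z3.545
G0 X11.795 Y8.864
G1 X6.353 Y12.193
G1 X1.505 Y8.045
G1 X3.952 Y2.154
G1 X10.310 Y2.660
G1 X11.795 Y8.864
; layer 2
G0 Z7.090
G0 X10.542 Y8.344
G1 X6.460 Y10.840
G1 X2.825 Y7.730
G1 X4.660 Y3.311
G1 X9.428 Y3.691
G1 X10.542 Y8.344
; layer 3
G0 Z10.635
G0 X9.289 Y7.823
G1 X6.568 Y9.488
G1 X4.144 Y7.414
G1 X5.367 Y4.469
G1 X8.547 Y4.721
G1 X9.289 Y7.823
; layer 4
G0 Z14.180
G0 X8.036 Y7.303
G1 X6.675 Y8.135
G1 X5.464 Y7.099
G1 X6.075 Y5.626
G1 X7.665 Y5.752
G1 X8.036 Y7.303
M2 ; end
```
solid part
  facet normal 0.0000 0.0000 -1.0000
    outer loop
      vertex 0.186 8.361 0.000
      vertex 6.245 13.545 0.000
      vertex 13.048 9.384 0.000
    endloop
  endfacet
  facet normal 0.0000 0.0000 -1.0000
    outer loop
      vertex 3.244 0.997 0.000
      vertex 0.186 8.361 0.000
      vertex 13.048 9.384 0.000
    endloop
  endfacet
  facet normal 0.0000 0.0000 -1.0000
    outer loop
      vertex 11.192 1.629 0.000
      vertex 3.244 0.997 0.000
      vertex 13.048 9.384 0.000
    endloop
  endfacet
  facet normal 0.4984 0.8149 0.2958
    outer loop
      vertex 13.048 9.384 0.000
      vertex 6.245 13.545 0.000
      vertex 6.783 6.783 17.725
    endloop
  endfacet
  facet normal -0.6210 0.7258 0.2958
    outer loop
      vertex 6.245 13.545 0.000
      vertex 0.186 8.361 0.000
      vertex 6.783 6.783 17.725
    endloop
  endfacet
  facet normal -0.8822 -0.3664 0.2957
    outer loop
      vertex 0.186 8.361 0.000
      vertex 3.244 0.997 0.000
      vertex 6.783 6.783 17.725
    endloop
  endfacet
  facet normal 0.0757 -0.9523 0.2957
    outer loop
      vertex 3.244 0.997 0.000
      vertex 11.192 1.629 0.000
      vertex 6.783 6.783 17.725
    endloop
  endfacet
  facet normal 0.9290 -0.2223 0.2957
    outer loop
      vertex 11.192 1.629 0.000
      vertex 13.048 9.384 0.000
      vertex 6.783 6.783 17.725
    endloop
  endfacet
endsolid part

The G0 Z moves step by Δz≈3.545 mm. The G1 loops shrink linearly with z, so the solid tapers from its base footprint up to z≈17.7. Closing with a flat bottom cap and the tapered top and triangulating gives 8 facets — a regular 5-sided pyramid, base circumscribed radius ≈ 6.78 mm, apex at z ≈ 17.7 mm.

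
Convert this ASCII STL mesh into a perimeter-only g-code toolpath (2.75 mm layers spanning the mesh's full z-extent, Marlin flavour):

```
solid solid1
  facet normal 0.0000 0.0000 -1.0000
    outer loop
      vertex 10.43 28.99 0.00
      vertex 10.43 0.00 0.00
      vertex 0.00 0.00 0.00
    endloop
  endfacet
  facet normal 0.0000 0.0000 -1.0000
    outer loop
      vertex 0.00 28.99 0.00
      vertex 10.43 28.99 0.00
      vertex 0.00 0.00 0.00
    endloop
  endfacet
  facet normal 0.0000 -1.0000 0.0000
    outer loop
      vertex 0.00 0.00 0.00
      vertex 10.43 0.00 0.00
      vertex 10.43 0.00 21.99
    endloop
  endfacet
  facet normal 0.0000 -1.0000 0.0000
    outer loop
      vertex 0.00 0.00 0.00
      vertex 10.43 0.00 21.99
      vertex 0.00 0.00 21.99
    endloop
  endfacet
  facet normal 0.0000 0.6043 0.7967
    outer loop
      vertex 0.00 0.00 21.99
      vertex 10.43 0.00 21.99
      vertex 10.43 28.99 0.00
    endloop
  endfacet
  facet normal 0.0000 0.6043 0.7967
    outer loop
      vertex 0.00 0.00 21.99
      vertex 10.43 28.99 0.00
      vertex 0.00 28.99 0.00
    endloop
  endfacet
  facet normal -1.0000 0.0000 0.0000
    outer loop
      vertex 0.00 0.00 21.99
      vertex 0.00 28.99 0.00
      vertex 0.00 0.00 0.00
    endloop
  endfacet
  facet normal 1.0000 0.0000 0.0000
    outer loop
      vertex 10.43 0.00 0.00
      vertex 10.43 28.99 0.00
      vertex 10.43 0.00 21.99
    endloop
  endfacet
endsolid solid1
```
; perimeter-only toolpath
G21 ; units = mm
G90 ; absolute positioning
G28 ; home
; layer 1
G0 Z2.75
G0 X0.00 Y0.00
G1 X10.43 Y0.00
G1 X10.43 Y25.37
G1 X0.00 Y25.37
G1 X0.00 Y0.00
; layer 2
G0 Z5.50
G0 X0.00 Y0.00
G1 X10.43 Y0.00
G1 X10.43 Y21.74
G1 X0.00 Y21.74
G1 X0.00 Y0.00
; layer 3
G0 Z8.25
G0 X0.00 Y0.00
G1 X10.43 Y0.00
G1 X10.43 Y18.12
G1 X0.00 Y18.12
G1 X0.00 Y0.00
; layer 4
G0 Z10.99
G0 X0.00 Y0.00
G1 X10.43 Y0.00
G1 X10.43 Y14.49
G1 X0.00 Y14.49
G1 X0.00 Y0.00
; layer 5
G0 Z13.74
G0 X0.00 Y0.00
G1 X10.43 Y0.00
G1 X10.43 Y10.87
G1 X0.00 Y10.87
G1 X0.00 Y0.00
; layer 6
G0 Z16.49
G0 X0.00 Y0.00
G1 X10.43 Y0.00
G1 X10.43 Y7.25
G1 X0.00 Y7.25
G1 X0.00 Y0.00
; layer 7
G0 Z19.24
G0 X0.00 Y0.00
G1 X10.43 Y0.00
G1 X10.43 Y3.62
G1 X0.00 Y3.62
G1 X0.00 Y0.00
M2 ; end

The solid is a wedge (ramp): 10.4 × 29 mm base, rising to 22 mm along the y=0 edge and sloping linearly to z=0 at y=29. Slicing at Δz = 2.75 mm — 8 equal slices spanning the solid's height, so layer i sits at z = i·h/8 — gives 7 non-empty perimeters. Each is a 4-segment closed polygon; G0 lifts to the layer z and rapids to the start vertex, then G1 traces the edges. The cross-section shrinks linearly with z (the slice at the apex is degenerate and omitted).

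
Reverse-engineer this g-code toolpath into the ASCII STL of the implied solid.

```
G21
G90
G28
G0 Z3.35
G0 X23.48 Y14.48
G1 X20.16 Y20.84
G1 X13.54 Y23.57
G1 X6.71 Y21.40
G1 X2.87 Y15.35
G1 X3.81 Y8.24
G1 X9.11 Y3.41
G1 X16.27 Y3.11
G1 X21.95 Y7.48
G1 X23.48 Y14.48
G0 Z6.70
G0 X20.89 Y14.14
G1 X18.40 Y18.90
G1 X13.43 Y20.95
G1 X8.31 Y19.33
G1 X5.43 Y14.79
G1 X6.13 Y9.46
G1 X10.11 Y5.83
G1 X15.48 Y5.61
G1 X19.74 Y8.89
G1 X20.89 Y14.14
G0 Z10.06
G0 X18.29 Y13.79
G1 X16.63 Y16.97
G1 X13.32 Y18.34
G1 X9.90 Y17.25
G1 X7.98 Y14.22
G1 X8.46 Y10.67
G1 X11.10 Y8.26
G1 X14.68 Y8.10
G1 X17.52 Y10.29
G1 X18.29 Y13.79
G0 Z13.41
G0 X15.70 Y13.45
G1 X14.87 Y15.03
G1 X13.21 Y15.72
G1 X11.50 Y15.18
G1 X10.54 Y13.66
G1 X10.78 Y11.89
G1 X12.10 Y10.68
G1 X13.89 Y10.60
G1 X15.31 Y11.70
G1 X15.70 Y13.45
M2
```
solid part
  facet normal 0.0000 0.0000 -1.0000
    outer loop
      vertex 13.65 26.19 0.00
      vertex 21.93 22.77 0.00
      vertex 26.08 14.83 0.00
    endloop
  endfacet
  facet normal 0.0000 0.0000 -1.0000
    outer loop
      vertex 5.11 23.48 0.00
      vertex 13.65 26.19 0.00
      vertex 26.08 14.83 0.00
    endloop
  endfacet
  facet normal 0.0000 0.0000 -1.0000
    outer loop
      vertex 0.31 15.91 0.00
      vertex 5.11 23.48 0.00
      vertex 26.08 14.83 0.00
    endloop
  endfacet
  facet normal 0.0000 0.0000 -1.0000
    outer loop
      vertex 1.49 7.03 0.00
      vertex 0.31 15.91 0.00
      vertex 26.08 14.83 0.00
    endloop
  endfacet
  facet normal 0.0000 0.0000 -1.0000
    outer loop
      vertex 8.11 0.99 0.00
      vertex 1.49 7.03 0.00
      vertex 26.08 14.83 0.00
    endloop
  endfacet
  facet normal 0.0000 0.0000 -1.0000
    outer loop
      vertex 17.06 0.61 0.00
      vertex 8.11 0.99 0.00
      vertex 26.08 14.83 0.00
    endloop
  endfacet
  facet normal 0.0000 0.0000 -1.0000
    outer loop
      vertex 24.16 6.08 0.00
      vertex 17.06 0.61 0.00
      vertex 26.08 14.83 0.00
    endloop
  endfacet
  facet normal 0.7144 0.3734 0.5918
    outer loop
      vertex 26.08 14.83 0.00
      vertex 21.93 22.77 0.00
      vertex 13.10 13.10 16.76
    endloop
  endfacet
  facet normal 0.3077 0.7449 0.5919
    outer loop
      vertex 21.93 22.77 0.00
      vertex 13.65 26.19 0.00
      vertex 13.10 13.10 16.76
    endloop
  endfacet
  facet normal -0.2438 0.7682 0.5920
    outer loop
      vertex 13.65 26.19 0.00
      vertex 5.11 23.48 0.00
      vertex 13.10 13.10 16.76
    endloop
  endfacet
  facet normal -0.6807 0.4316 0.5919
    outer loop
      vertex 5.11 23.48 0.00
      vertex 0.31 15.91 0.00
      vertex 13.10 13.10 16.76
    endloop
  endfacet
  facet normal -0.7990 -0.1062 0.5919
    outer loop
      vertex 0.31 15.91 0.00
      vertex 1.49 7.03 0.00
      vertex 13.10 13.10 16.76
    endloop
  endfacet
  facet normal -0.5432 -0.5954 0.5919
    outer loop
      vertex 1.49 7.03 0.00
      vertex 8.11 0.99 0.00
      vertex 13.10 13.10 16.76
    endloop
  endfacet
  facet normal -0.0342 -0.8052 0.5920
    outer loop
      vertex 8.11 0.99 0.00
      vertex 17.06 0.61 0.00
      vertex 13.10 13.10 16.76
    endloop
  endfacet
  facet normal 0.4919 -0.6384 0.5920
    outer loop
      vertex 17.06 0.61 0.00
      vertex 24.16 6.08 0.00
      vertex 13.10 13.10 16.76
    endloop
  endfacet
  facet normal 0.7873 -0.1728 0.5919
    outer loop
      vertex 24.16 6.08 0.00
      vertex 26.08 14.83 0.00
      vertex 13.10 13.10 16.76
    endloop
  endfacet
endsolid part

The G0 Z moves step by Δz≈3.35 mm. The G1 loops shrink linearly with z, so the solid tapers from its base footprint up to z≈16.8. Closing with a flat bottom cap and the tapered top and triangulating gives 16 facets — a regular 9-sided pyramid, base circumscribed radius ≈ 13.1 mm, apex at z ≈ 16.8 mm.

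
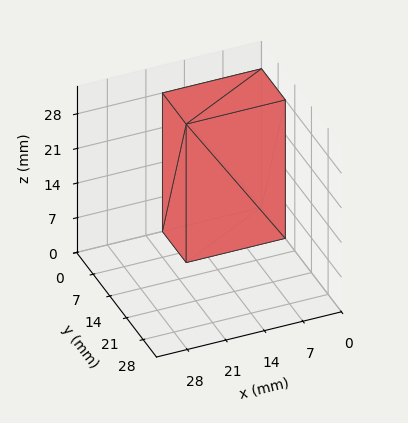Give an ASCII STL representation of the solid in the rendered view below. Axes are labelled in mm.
Reading the render: the shape is a rectangular box, roughly 18 × 10 mm footprint and 28 mm tall (dimensions read to the nearest mm from the axis ticks). For the STL, each face is triangulated and given an outward normal.

solid part
  facet normal 0.0000 0.0000 -1.0000
    outer loop
      vertex 18.00 10.00 0.00
      vertex 18.00 0.00 0.00
      vertex 0.00 0.00 0.00
    endloop
  endfacet
  facet normal 0.0000 0.0000 -1.0000
    outer loop
      vertex 0.00 10.00 0.00
      vertex 18.00 10.00 0.00
      vertex 0.00 0.00 0.00
    endloop
  endfacet
  facet normal 0.0000 0.0000 1.0000
    outer loop
      vertex 0.00 0.00 28.00
      vertex 18.00 0.00 28.00
      vertex 18.00 10.00 28.00
    endloop
  endfacet
  facet normal 0.0000 0.0000 1.0000
    outer loop
      vertex 0.00 0.00 28.00
      vertex 18.00 10.00 28.00
      vertex 0.00 10.00 28.00
    endloop
  endfacet
  facet normal 0.0000 -1.0000 0.0000
    outer loop
      vertex 0.00 0.00 0.00
      vertex 18.00 0.00 0.00
      vertex 18.00 0.00 28.00
    endloop
  endfacet
  facet normal 0.0000 -1.0000 0.0000
    outer loop
      vertex 0.00 0.00 0.00
      vertex 18.00 0.00 28.00
      vertex 0.00 0.00 28.00
    endloop
  endfacet
  facet normal 0.0000 1.0000 0.0000
    outer loop
      vertex 18.00 10.00 28.00
      vertex 18.00 10.00 0.00
      vertex 0.00 10.00 0.00
    endloop
  endfacet
  facet normal 0.0000 1.0000 0.0000
    outer loop
      vertex 0.00 10.00 28.00
      vertex 18.00 10.00 28.00
      vertex 0.00 10.00 0.00
    endloop
  endfacet
  facet normal -1.0000 0.0000 0.0000
    outer loop
      vertex 0.00 10.00 28.00
      vertex 0.00 10.00 0.00
      vertex 0.00 0.00 0.00
    endloop
  endfacet
  facet normal -1.0000 0.0000 0.0000
    outer loop
      vertex 0.00 0.00 28.00
      vertex 0.00 10.00 28.00
      vertex 0.00 0.00 0.00
    endloop
  endfacet
  facet normal 1.0000 0.0000 0.0000
    outer loop
      vertex 18.00 0.00 0.00
      vertex 18.00 10.00 0.00
      vertex 18.00 10.00 28.00
    endloop
  endfacet
  facet normal 1.0000 0.0000 0.0000
    outer loop
      vertex 18.00 0.00 0.00
      vertex 18.00 10.00 28.00
      vertex 18.00 0.00 28.00
    endloop
  endfacet
endsolid part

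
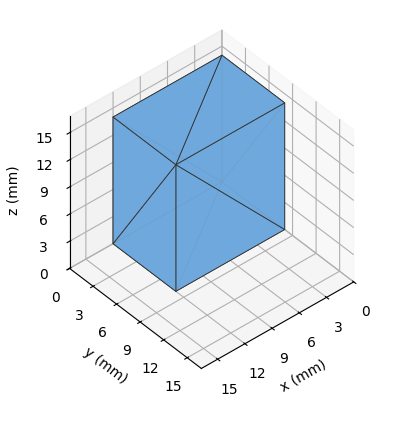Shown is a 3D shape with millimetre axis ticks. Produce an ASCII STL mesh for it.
Reading the render: the shape is a rectangular box, roughly 12 × 8 mm footprint and 14 mm tall (dimensions read to the nearest mm from the axis ticks). For the STL, each face is triangulated and given an outward normal.

solid part
  facet normal 0.0000 0.0000 -1.0000
    outer loop
      vertex 12.000 8.000 0.000
      vertex 12.000 0.000 0.000
      vertex 0.000 0.000 0.000
    endloop
  endfacet
  facet normal 0.0000 0.0000 -1.0000
    outer loop
      vertex 0.000 8.000 0.000
      vertex 12.000 8.000 0.000
      vertex 0.000 0.000 0.000
    endloop
  endfacet
  facet normal 0.0000 0.0000 1.0000
    outer loop
      vertex 0.000 0.000 14.000
      vertex 12.000 0.000 14.000
      vertex 12.000 8.000 14.000
    endloop
  endfacet
  facet normal 0.0000 0.0000 1.0000
    outer loop
      vertex 0.000 0.000 14.000
      vertex 12.000 8.000 14.000
      vertex 0.000 8.000 14.000
    endloop
  endfacet
  facet normal 0.0000 -1.0000 0.0000
    outer loop
      vertex 0.000 0.000 0.000
      vertex 12.000 0.000 0.000
      vertex 12.000 0.000 14.000
    endloop
  endfacet
  facet normal 0.0000 -1.0000 0.0000
    outer loop
      vertex 0.000 0.000 0.000
      vertex 12.000 0.000 14.000
      vertex 0.000 0.000 14.000
    endloop
  endfacet
  facet normal 0.0000 1.0000 0.0000
    outer loop
      vertex 12.000 8.000 14.000
      vertex 12.000 8.000 0.000
      vertex 0.000 8.000 0.000
    endloop
  endfacet
  facet normal 0.0000 1.0000 0.0000
    outer loop
      vertex 0.000 8.000 14.000
      vertex 12.000 8.000 14.000
      vertex 0.000 8.000 0.000
    endloop
  endfacet
  facet normal -1.0000 0.0000 0.0000
    outer loop
      vertex 0.000 8.000 14.000
      vertex 0.000 8.000 0.000
      vertex 0.000 0.000 0.000
    endloop
  endfacet
  facet normal -1.0000 0.0000 0.0000
    outer loop
      vertex 0.000 0.000 14.000
      vertex 0.000 8.000 14.000
      vertex 0.000 0.000 0.000
    endloop
  endfacet
  facet normal 1.0000 0.0000 0.0000
    outer loop
      vertex 12.000 0.000 0.000
      vertex 12.000 8.000 0.000
      vertex 12.000 8.000 14.000
    endloop
  endfacet
  facet normal 1.0000 0.0000 0.0000
    outer loop
      vertex 12.000 0.000 0.000
      vertex 12.000 8.000 14.000
      vertex 12.000 0.000 14.000
    endloop
  endfacet
endsolid part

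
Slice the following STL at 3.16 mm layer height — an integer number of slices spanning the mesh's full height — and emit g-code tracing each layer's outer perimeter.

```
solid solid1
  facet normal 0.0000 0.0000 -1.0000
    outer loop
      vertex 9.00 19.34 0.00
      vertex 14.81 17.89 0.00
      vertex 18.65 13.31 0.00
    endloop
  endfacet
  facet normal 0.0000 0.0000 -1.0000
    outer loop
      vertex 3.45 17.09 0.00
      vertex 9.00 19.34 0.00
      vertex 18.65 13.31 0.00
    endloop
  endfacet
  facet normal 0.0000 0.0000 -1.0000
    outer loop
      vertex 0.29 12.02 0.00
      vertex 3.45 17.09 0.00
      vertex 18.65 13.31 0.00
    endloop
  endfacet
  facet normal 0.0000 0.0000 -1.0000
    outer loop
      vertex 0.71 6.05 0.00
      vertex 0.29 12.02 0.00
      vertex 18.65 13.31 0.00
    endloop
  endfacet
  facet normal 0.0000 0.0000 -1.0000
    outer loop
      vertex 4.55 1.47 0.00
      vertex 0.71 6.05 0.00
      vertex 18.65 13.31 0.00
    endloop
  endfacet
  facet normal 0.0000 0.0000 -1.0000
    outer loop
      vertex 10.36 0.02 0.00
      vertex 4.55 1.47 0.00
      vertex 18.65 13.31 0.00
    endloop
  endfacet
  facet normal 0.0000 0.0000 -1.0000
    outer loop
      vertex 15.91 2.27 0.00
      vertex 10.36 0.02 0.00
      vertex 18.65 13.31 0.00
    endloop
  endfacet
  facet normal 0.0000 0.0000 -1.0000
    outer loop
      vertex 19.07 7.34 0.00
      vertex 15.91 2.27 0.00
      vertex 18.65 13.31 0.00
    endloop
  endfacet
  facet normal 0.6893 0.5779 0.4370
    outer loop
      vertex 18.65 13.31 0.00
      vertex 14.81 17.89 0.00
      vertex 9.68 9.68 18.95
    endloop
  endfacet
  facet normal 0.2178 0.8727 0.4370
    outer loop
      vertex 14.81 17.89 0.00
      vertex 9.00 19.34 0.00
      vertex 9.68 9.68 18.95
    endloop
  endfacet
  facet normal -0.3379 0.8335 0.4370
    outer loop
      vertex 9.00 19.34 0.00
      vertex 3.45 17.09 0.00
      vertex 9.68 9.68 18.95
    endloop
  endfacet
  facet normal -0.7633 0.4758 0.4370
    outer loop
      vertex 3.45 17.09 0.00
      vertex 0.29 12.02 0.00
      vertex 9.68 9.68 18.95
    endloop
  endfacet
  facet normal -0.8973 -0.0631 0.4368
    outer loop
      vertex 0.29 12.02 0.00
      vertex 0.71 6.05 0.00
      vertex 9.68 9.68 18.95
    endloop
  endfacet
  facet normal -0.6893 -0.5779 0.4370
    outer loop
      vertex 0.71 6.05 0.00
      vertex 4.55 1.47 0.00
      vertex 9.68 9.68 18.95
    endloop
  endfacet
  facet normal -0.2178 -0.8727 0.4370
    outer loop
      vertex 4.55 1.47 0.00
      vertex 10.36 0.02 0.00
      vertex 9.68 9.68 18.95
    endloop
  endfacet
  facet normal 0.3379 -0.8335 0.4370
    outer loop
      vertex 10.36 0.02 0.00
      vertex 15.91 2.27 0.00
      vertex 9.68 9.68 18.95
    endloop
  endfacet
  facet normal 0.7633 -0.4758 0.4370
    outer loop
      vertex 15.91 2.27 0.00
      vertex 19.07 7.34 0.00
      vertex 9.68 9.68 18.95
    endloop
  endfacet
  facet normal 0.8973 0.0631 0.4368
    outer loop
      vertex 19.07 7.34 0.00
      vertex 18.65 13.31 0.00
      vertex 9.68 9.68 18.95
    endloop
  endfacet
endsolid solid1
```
; perimeter-only toolpath
G21 ; units = mm
G90 ; absolute positioning
G28 ; home
; layer 1
G0 Z3.16
G0 X17.15 Y12.71
G1 X13.96 Y16.52
G1 X9.11 Y17.73
G1 X4.49 Y15.86
G1 X1.85 Y11.63
G1 X2.20 Y6.65
G1 X5.40 Y2.84
G1 X10.25 Y1.63
G1 X14.87 Y3.50
G1 X17.50 Y7.73
G1 X17.15 Y12.71
; layer 2
G0 Z6.32
G0 X15.66 Y12.10
G1 X13.10 Y15.15
G1 X9.23 Y16.12
G1 X5.53 Y14.62
G1 X3.42 Y11.24
G1 X3.70 Y7.26
G1 X6.26 Y4.21
G1 X10.13 Y3.24
G1 X13.83 Y4.74
G1 X15.94 Y8.12
G1 X15.66 Y12.10
; layer 3
G0 Z9.47
G0 X14.16 Y11.50
G1 X12.25 Y13.79
G1 X9.34 Y14.51
G1 X6.56 Y13.38
G1 X4.98 Y10.85
G1 X5.20 Y7.87
G1 X7.12 Y5.58
G1 X10.02 Y4.85
G1 X12.79 Y5.97
G1 X14.38 Y8.51
G1 X14.16 Y11.50
; layer 4
G0 Z12.63
G0 X12.67 Y10.89
G1 X11.39 Y12.42
G1 X9.45 Y12.90
G1 X7.60 Y12.15
G1 X6.55 Y10.46
G1 X6.69 Y8.47
G1 X7.97 Y6.94
G1 X9.91 Y6.46
G1 X11.76 Y7.21
G1 X12.81 Y8.90
G1 X12.67 Y10.89
; layer 5
G0 Z15.79
G0 X11.17 Y10.29
G1 X10.54 Y11.05
G1 X9.57 Y11.29
G1 X8.64 Y10.91
G1 X8.12 Y10.07
G1 X8.19 Y9.07
G1 X8.82 Y8.31
G1 X9.79 Y8.07
G1 X10.72 Y8.45
G1 X11.24 Y9.29
G1 X11.17 Y10.29
M2 ; end

The solid is a regular 10-sided pyramid, base circumscribed radius ≈ 9.68 mm, apex at z ≈ 18.9 mm. Slicing at Δz = 3.16 mm — 6 equal slices spanning the solid's height, so layer i sits at z = i·h/6 — gives 5 non-empty perimeters. Each is a 10-segment closed polygon; G0 lifts to the layer z and rapids to the start vertex, then G1 traces the edges. The cross-section shrinks linearly with z (the slice at the apex is degenerate and omitted).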